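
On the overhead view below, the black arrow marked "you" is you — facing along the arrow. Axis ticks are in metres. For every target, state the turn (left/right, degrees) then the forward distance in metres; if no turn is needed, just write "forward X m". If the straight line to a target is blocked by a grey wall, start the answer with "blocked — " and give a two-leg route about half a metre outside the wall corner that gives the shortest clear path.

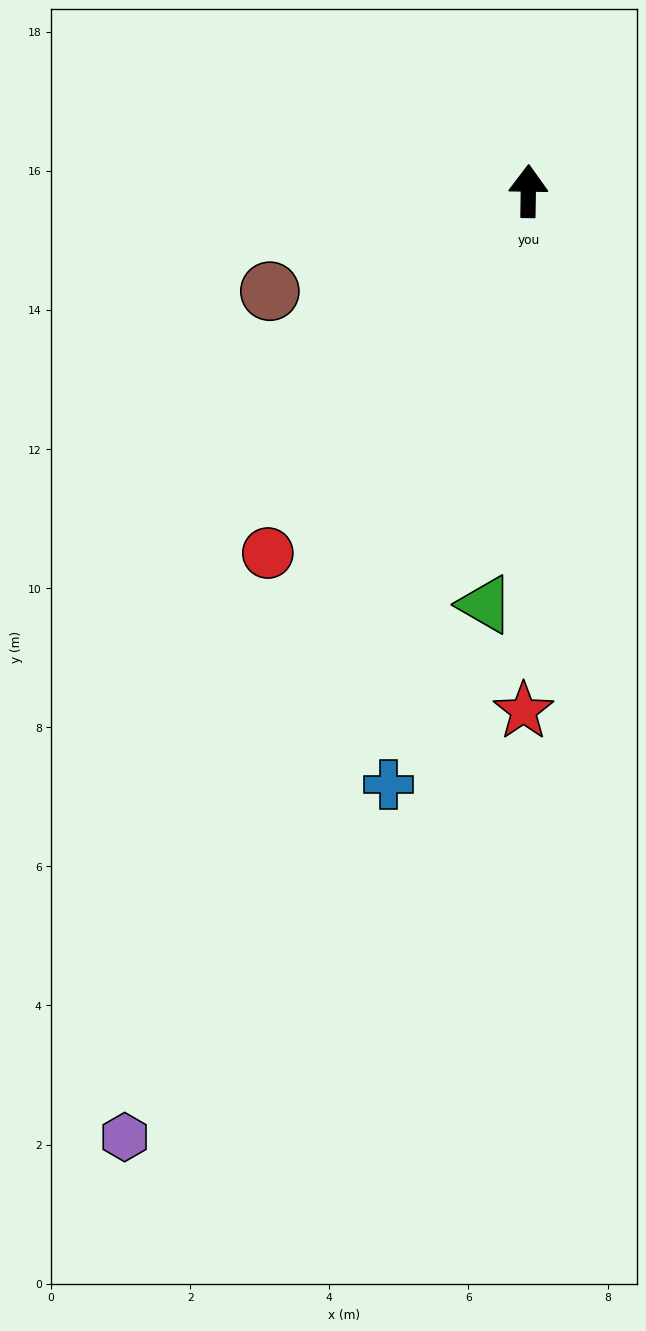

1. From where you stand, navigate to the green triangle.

turn left 175°, forward 6.0 m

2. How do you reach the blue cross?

turn left 168°, forward 8.8 m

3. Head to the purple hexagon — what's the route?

turn left 158°, forward 14.8 m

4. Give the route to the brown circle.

turn left 112°, forward 4.0 m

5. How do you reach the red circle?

turn left 145°, forward 6.4 m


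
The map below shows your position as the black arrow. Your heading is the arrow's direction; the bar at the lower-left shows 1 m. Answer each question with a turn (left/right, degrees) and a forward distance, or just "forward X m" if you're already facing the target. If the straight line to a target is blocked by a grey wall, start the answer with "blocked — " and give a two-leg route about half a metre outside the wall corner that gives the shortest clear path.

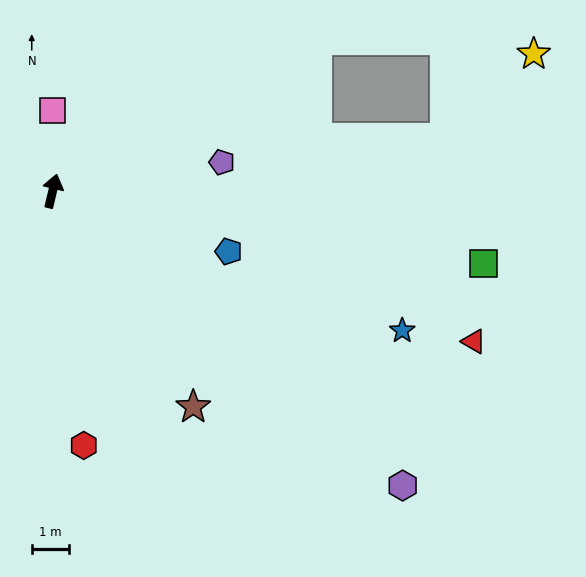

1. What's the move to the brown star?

turn right 133°, forward 6.9 m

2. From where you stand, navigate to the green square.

turn right 86°, forward 11.7 m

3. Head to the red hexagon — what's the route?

turn right 160°, forward 6.9 m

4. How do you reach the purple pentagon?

turn right 67°, forward 4.6 m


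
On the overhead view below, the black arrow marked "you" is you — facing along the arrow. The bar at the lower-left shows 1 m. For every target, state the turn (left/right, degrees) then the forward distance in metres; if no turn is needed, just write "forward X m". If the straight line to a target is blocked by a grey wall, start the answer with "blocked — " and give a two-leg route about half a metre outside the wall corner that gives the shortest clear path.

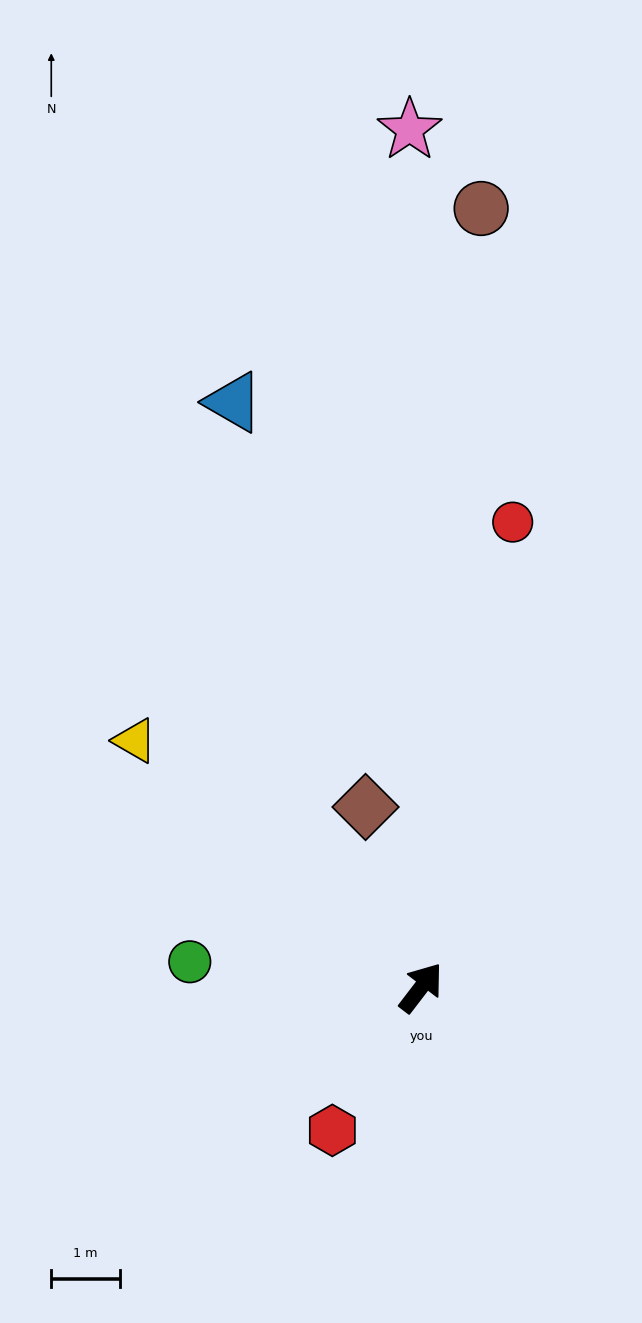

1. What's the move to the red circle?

turn left 26°, forward 6.9 m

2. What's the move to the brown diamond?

turn left 55°, forward 2.8 m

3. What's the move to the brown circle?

turn left 33°, forward 11.4 m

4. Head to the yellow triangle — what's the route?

turn left 87°, forward 5.5 m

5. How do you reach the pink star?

turn left 38°, forward 12.5 m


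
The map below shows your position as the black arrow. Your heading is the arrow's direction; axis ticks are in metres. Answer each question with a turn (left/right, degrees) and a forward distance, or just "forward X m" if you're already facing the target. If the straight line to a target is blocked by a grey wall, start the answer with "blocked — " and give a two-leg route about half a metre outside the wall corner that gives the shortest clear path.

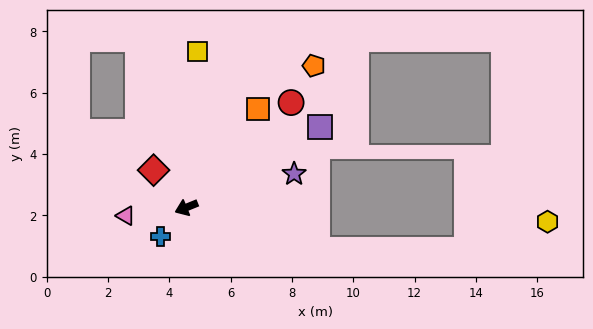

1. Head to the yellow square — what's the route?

turn right 116°, forward 5.1 m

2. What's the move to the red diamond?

turn right 71°, forward 1.6 m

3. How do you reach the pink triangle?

turn right 14°, forward 2.0 m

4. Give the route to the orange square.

turn right 148°, forward 4.0 m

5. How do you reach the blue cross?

turn left 26°, forward 1.3 m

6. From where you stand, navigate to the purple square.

turn right 171°, forward 5.1 m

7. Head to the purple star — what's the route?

turn left 175°, forward 3.7 m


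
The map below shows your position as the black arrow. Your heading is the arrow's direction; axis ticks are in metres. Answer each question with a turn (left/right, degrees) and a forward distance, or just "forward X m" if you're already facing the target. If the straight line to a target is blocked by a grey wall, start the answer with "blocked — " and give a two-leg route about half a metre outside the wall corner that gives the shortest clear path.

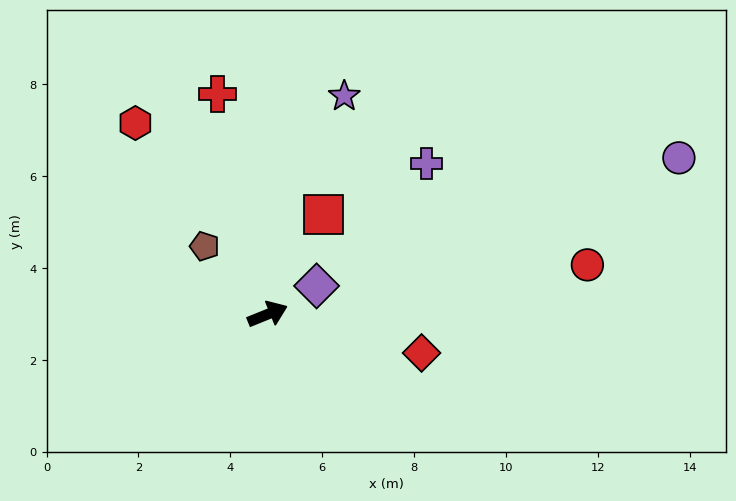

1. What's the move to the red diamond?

turn right 36°, forward 3.5 m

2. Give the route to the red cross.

turn left 81°, forward 4.9 m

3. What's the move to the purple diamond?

turn left 8°, forward 1.2 m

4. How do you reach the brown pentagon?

turn left 111°, forward 2.0 m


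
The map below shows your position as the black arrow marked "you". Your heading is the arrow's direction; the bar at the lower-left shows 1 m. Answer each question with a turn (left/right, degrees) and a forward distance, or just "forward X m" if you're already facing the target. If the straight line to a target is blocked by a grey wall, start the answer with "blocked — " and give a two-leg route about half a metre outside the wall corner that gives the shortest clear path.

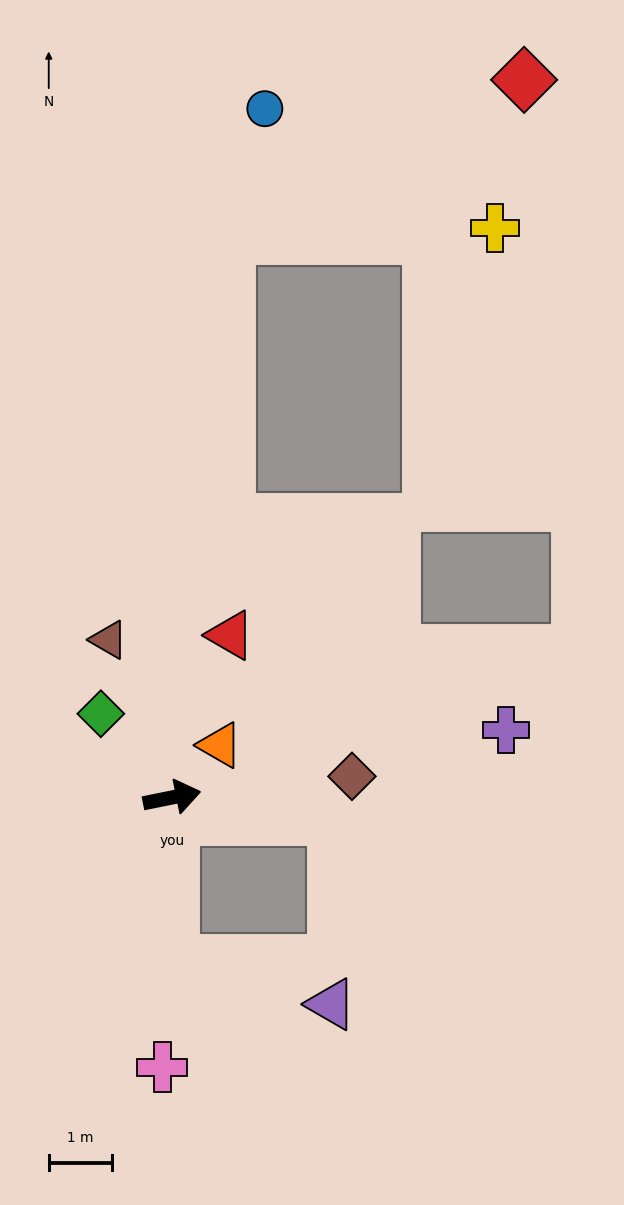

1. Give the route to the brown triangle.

turn left 100°, forward 2.7 m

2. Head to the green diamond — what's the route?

turn left 119°, forward 1.7 m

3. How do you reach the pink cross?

turn right 103°, forward 4.3 m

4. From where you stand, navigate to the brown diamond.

turn right 5°, forward 2.9 m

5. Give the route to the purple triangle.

blocked — turn right 101°, forward 2.6 m, then turn left 74°, forward 2.6 m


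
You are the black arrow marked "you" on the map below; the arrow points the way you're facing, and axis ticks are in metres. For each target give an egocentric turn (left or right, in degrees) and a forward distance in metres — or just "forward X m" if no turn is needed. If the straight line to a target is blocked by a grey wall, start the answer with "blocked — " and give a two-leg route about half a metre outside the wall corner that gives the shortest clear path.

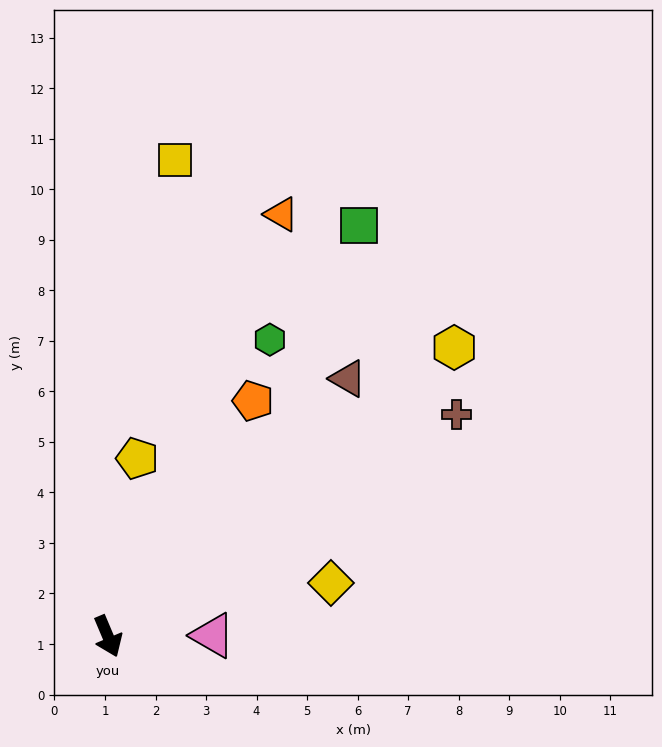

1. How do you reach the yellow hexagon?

turn left 107°, forward 8.9 m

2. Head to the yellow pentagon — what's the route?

turn left 148°, forward 3.6 m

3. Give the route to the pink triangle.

turn left 68°, forward 2.1 m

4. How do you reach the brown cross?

turn left 100°, forward 8.2 m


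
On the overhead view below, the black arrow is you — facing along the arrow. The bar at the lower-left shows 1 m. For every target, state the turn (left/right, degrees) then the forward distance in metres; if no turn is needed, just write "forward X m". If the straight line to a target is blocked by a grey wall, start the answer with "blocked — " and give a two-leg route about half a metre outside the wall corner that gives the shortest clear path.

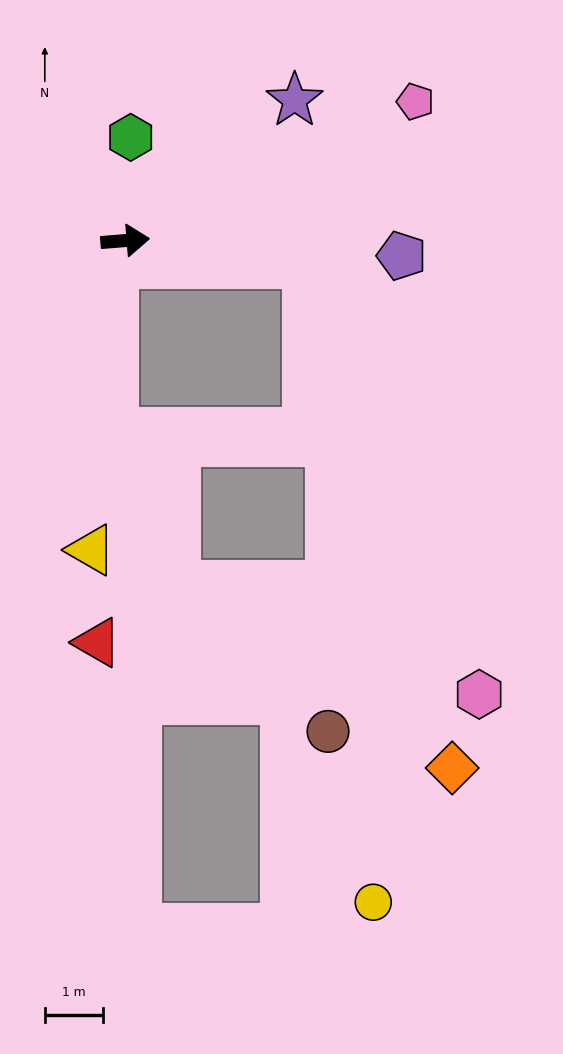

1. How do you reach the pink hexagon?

blocked — turn right 12°, forward 3.1 m, then turn right 61°, forward 7.9 m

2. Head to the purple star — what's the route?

turn left 35°, forward 3.8 m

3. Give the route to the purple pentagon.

turn right 8°, forward 4.7 m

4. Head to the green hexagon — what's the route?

turn left 82°, forward 1.8 m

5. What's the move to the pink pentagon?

turn left 21°, forward 5.5 m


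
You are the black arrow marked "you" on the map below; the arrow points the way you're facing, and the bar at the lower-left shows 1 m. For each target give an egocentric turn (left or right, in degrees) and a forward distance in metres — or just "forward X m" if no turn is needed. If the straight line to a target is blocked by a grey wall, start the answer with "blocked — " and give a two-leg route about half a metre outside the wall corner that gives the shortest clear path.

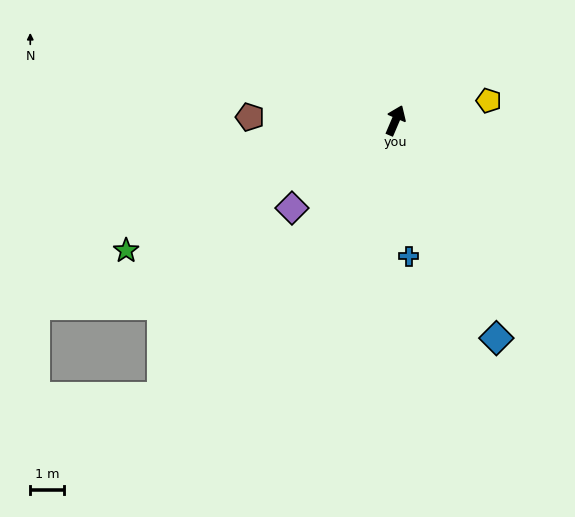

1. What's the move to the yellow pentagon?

turn right 55°, forward 2.9 m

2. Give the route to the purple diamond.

turn left 153°, forward 4.1 m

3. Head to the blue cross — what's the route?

turn right 151°, forward 4.1 m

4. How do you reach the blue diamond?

turn right 132°, forward 7.2 m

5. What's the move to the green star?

turn left 139°, forward 9.0 m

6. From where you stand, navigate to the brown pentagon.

turn left 112°, forward 4.4 m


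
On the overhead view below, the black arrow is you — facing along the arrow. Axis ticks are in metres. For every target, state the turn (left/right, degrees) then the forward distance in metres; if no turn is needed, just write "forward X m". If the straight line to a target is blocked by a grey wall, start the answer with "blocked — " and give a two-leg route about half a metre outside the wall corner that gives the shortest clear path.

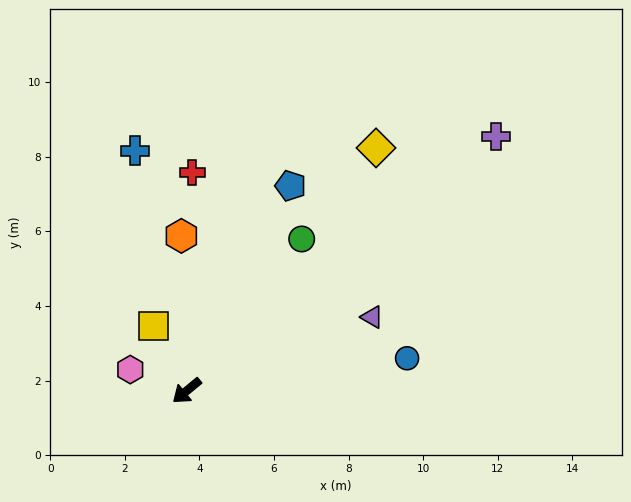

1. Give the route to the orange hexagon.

turn right 128°, forward 4.2 m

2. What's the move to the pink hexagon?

turn right 60°, forward 1.6 m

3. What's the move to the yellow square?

turn right 102°, forward 1.9 m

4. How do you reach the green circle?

turn right 167°, forward 5.1 m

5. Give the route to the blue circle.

turn left 149°, forward 6.0 m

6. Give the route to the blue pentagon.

turn right 156°, forward 6.2 m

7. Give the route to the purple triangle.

turn left 162°, forward 5.3 m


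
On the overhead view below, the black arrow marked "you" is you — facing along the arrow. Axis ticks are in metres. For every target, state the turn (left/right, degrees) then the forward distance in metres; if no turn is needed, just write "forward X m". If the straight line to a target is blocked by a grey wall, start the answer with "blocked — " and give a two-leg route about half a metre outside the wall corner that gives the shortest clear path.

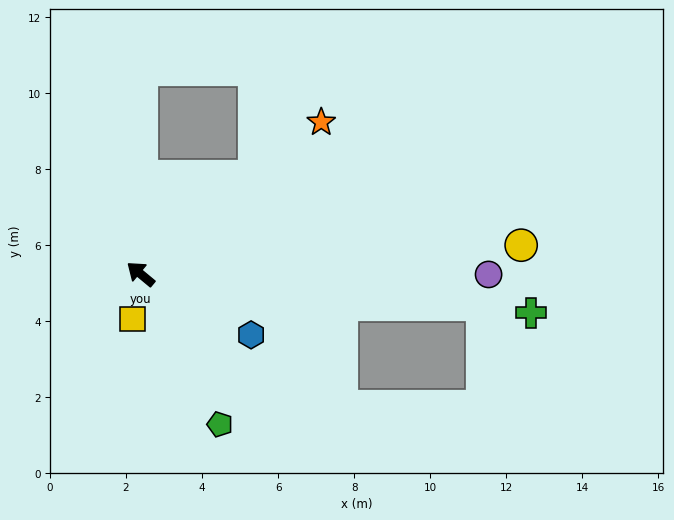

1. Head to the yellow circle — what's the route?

turn right 136°, forward 10.0 m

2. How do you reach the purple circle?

turn right 140°, forward 9.2 m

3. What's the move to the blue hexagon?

turn right 169°, forward 3.3 m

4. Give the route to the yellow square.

turn left 119°, forward 1.2 m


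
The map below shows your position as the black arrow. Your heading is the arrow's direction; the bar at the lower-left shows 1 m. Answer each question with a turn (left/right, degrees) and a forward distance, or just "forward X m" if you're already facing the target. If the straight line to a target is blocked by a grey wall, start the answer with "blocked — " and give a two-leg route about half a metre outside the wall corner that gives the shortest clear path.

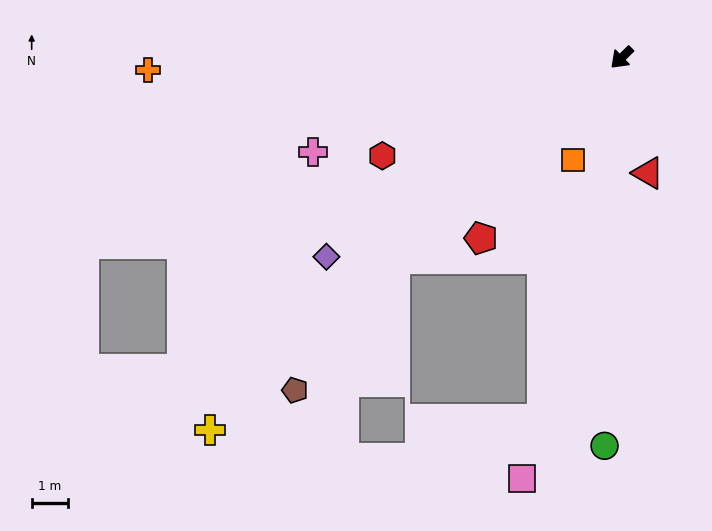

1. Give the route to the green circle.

turn left 43°, forward 10.6 m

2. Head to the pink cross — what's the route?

turn right 27°, forward 8.8 m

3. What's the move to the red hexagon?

turn right 22°, forward 7.0 m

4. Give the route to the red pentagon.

turn left 8°, forward 6.2 m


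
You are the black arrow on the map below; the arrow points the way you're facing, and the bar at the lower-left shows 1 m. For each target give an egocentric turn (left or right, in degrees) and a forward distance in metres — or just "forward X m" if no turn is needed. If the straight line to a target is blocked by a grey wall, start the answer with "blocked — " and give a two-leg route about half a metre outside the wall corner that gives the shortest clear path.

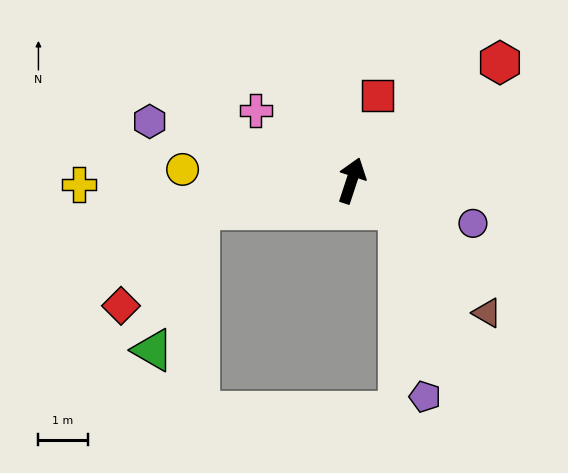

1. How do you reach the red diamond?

blocked — turn left 119°, forward 3.2 m, then turn left 41°, forward 2.5 m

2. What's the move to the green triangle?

blocked — turn left 119°, forward 3.2 m, then turn left 61°, forward 3.0 m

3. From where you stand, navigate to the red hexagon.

turn right 33°, forward 3.8 m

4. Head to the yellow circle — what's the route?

turn left 104°, forward 3.4 m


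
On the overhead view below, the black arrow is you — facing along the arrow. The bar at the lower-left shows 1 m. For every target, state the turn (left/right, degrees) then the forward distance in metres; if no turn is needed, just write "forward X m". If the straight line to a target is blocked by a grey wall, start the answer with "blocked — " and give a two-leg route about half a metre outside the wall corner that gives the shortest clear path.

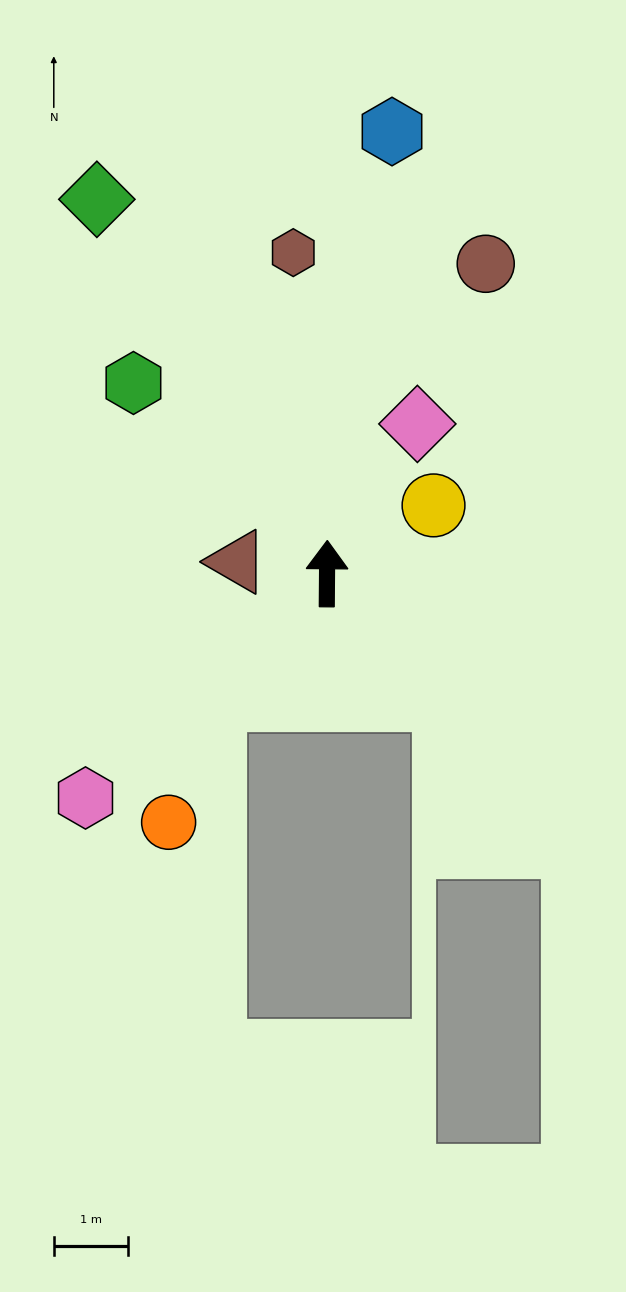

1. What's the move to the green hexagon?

turn left 46°, forward 3.7 m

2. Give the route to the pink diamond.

turn right 31°, forward 2.4 m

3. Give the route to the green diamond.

turn left 32°, forward 5.9 m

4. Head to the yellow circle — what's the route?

turn right 57°, forward 1.7 m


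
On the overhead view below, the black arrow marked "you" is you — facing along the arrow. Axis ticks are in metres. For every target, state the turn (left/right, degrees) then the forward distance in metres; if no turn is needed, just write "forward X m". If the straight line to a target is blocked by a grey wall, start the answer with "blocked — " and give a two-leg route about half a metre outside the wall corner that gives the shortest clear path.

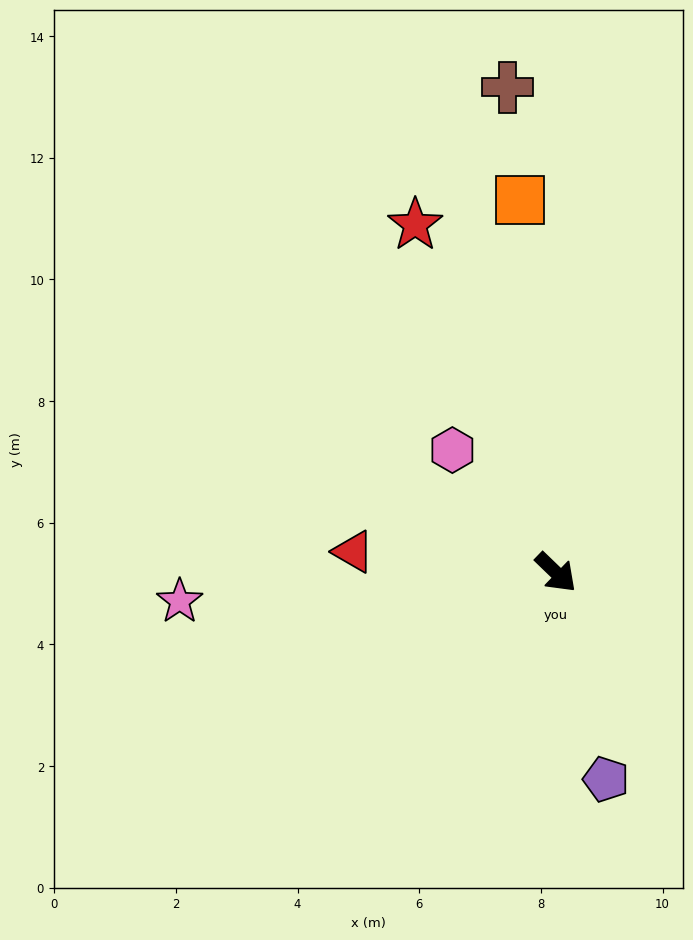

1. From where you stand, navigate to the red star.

turn left 156°, forward 6.2 m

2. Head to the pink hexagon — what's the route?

turn left 174°, forward 2.6 m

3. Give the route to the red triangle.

turn right 142°, forward 3.3 m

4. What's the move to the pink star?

turn right 132°, forward 6.2 m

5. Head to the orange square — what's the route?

turn left 139°, forward 6.2 m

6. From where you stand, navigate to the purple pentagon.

turn right 32°, forward 3.5 m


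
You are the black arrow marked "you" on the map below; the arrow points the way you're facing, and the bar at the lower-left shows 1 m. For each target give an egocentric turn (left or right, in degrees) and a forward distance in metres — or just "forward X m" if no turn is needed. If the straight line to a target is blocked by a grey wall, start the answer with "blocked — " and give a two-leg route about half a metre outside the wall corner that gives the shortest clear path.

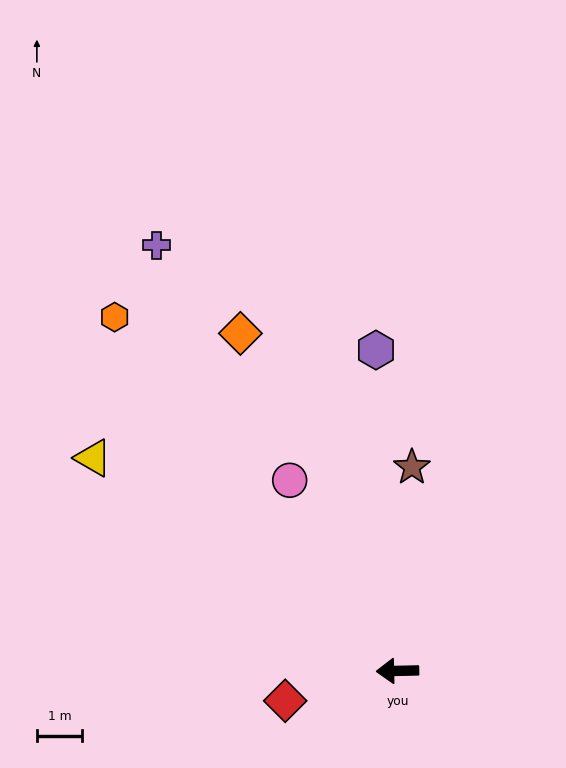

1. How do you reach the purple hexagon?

turn right 87°, forward 7.1 m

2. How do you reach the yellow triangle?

turn right 36°, forward 8.2 m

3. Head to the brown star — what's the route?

turn right 95°, forward 4.5 m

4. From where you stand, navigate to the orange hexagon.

turn right 53°, forward 10.0 m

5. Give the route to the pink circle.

turn right 62°, forward 4.9 m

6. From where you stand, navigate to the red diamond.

turn left 14°, forward 2.6 m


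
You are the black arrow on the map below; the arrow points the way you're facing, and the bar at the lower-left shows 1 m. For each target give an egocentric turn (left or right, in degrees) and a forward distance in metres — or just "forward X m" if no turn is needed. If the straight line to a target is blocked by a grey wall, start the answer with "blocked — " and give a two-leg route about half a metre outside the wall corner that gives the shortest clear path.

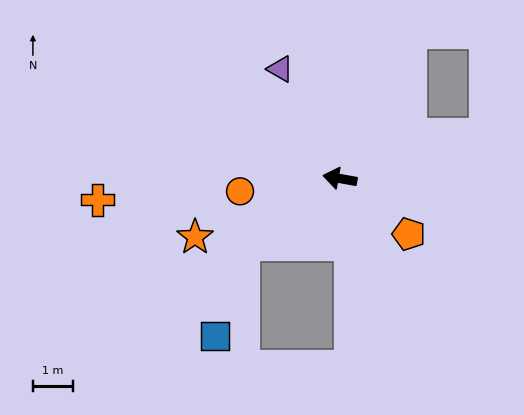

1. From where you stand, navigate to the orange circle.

turn left 17°, forward 2.5 m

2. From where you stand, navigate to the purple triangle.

turn right 51°, forward 3.1 m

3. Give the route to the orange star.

turn left 32°, forward 3.9 m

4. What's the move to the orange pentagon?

turn left 151°, forward 2.2 m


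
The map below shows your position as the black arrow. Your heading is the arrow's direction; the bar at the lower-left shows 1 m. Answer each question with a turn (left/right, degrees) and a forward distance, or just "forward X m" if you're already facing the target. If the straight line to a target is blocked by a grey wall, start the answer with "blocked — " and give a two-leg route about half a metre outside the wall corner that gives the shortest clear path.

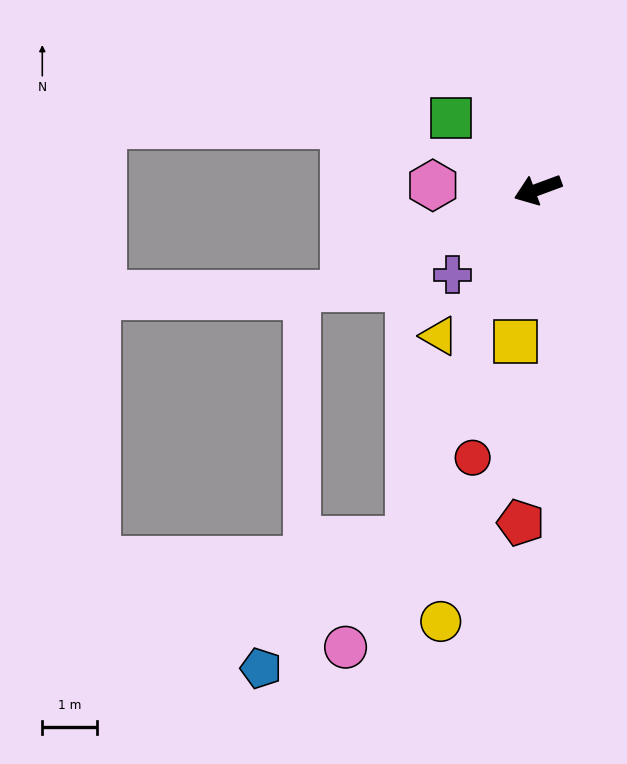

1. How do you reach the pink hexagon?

turn right 23°, forward 1.9 m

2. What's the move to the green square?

turn right 60°, forward 2.1 m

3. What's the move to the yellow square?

turn left 61°, forward 2.8 m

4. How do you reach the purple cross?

turn left 25°, forward 2.2 m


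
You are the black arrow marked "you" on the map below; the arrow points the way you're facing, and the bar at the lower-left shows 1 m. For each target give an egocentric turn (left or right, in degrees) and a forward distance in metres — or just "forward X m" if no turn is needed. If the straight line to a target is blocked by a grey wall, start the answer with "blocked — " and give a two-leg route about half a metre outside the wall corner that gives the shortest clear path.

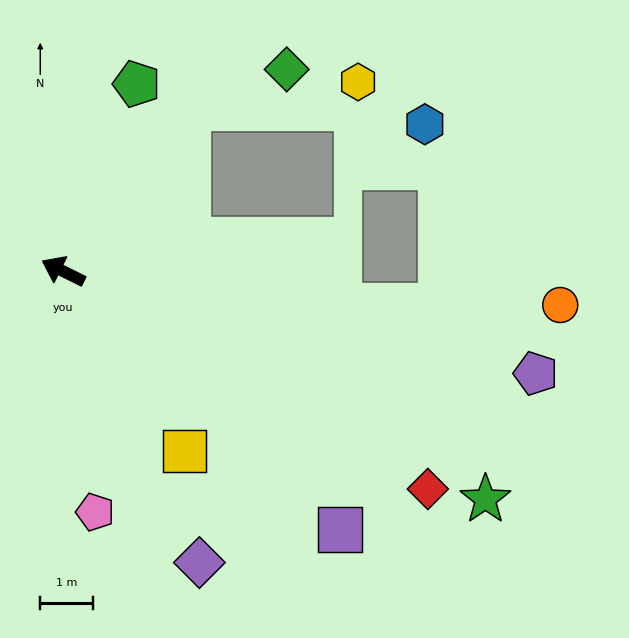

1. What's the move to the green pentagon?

turn right 85°, forward 3.8 m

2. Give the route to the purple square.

turn left 163°, forward 7.2 m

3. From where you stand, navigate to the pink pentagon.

turn left 124°, forward 4.6 m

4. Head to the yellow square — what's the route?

turn left 150°, forward 4.1 m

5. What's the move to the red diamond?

turn left 176°, forward 8.1 m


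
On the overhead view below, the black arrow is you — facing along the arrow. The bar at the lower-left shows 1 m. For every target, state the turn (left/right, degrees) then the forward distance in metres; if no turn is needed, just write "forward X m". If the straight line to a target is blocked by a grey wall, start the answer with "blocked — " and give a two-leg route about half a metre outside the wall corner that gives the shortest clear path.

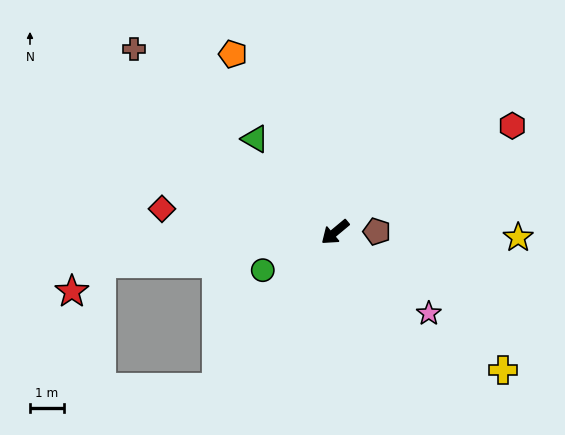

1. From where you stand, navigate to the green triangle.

turn right 89°, forward 3.6 m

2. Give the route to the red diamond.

turn right 47°, forward 5.1 m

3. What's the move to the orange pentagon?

turn right 100°, forward 6.0 m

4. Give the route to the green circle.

turn right 12°, forward 2.4 m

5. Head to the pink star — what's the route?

turn left 99°, forward 3.7 m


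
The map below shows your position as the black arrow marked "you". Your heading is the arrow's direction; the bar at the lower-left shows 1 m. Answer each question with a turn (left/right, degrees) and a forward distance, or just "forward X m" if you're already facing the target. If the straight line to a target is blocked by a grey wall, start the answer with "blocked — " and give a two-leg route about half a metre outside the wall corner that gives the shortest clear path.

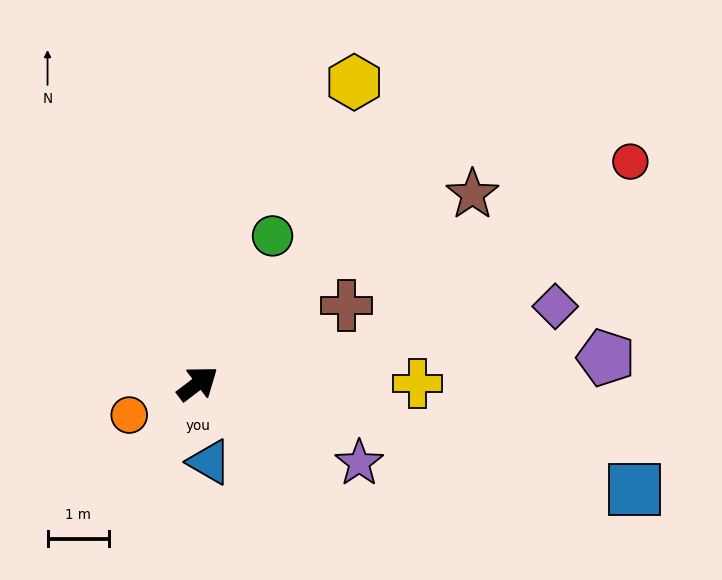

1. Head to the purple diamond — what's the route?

turn right 25°, forward 6.0 m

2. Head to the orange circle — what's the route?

turn left 168°, forward 1.2 m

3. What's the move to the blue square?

turn right 51°, forward 7.4 m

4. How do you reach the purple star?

turn right 63°, forward 2.9 m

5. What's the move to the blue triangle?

turn right 119°, forward 1.3 m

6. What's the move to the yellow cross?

turn right 37°, forward 3.6 m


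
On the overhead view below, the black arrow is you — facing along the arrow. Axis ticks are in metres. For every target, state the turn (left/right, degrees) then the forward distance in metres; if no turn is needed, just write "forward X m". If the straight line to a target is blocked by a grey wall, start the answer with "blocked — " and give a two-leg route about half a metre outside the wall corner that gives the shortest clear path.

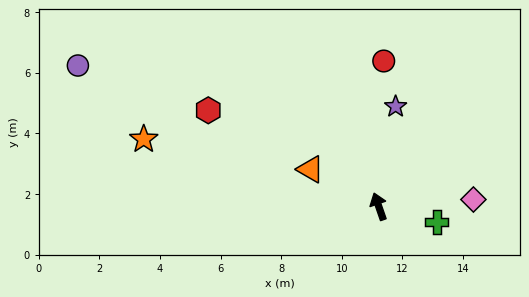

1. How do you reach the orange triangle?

turn left 42°, forward 2.6 m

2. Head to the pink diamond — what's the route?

turn right 105°, forward 3.1 m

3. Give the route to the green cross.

turn right 124°, forward 2.0 m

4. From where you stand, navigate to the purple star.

turn right 29°, forward 3.3 m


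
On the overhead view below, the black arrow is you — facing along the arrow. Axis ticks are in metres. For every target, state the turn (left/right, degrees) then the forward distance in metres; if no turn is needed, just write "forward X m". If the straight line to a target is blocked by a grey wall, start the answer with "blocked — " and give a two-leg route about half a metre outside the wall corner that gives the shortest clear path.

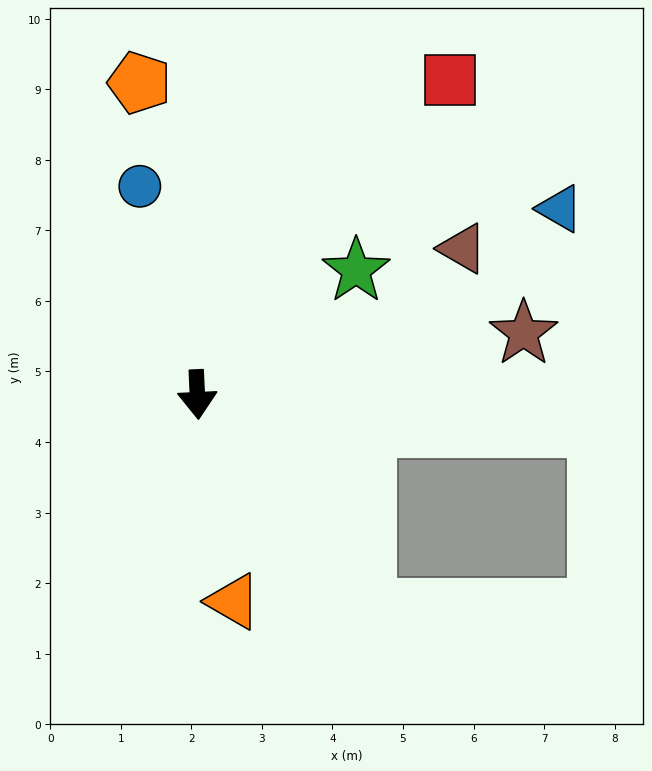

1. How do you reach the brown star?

turn left 98°, forward 4.7 m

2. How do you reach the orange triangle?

turn left 7°, forward 3.0 m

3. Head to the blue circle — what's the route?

turn right 167°, forward 3.1 m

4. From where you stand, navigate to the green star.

turn left 125°, forward 2.9 m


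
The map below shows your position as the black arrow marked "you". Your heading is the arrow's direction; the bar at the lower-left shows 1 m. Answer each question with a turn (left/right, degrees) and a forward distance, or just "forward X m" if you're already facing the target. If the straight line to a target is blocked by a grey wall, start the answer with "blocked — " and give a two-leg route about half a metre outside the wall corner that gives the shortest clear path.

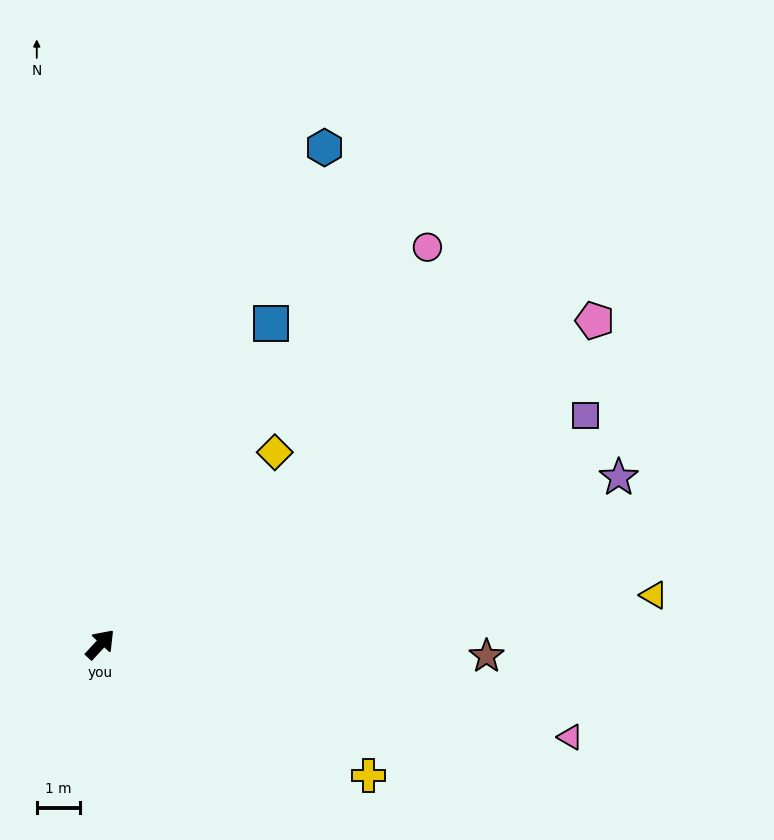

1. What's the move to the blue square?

turn left 15°, forward 8.4 m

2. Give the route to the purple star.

turn right 29°, forward 12.7 m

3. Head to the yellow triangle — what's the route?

turn right 42°, forward 12.9 m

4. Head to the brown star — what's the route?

turn right 49°, forward 9.0 m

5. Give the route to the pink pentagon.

turn right 14°, forward 13.7 m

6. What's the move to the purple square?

turn right 22°, forward 12.5 m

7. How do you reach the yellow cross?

turn right 73°, forward 6.9 m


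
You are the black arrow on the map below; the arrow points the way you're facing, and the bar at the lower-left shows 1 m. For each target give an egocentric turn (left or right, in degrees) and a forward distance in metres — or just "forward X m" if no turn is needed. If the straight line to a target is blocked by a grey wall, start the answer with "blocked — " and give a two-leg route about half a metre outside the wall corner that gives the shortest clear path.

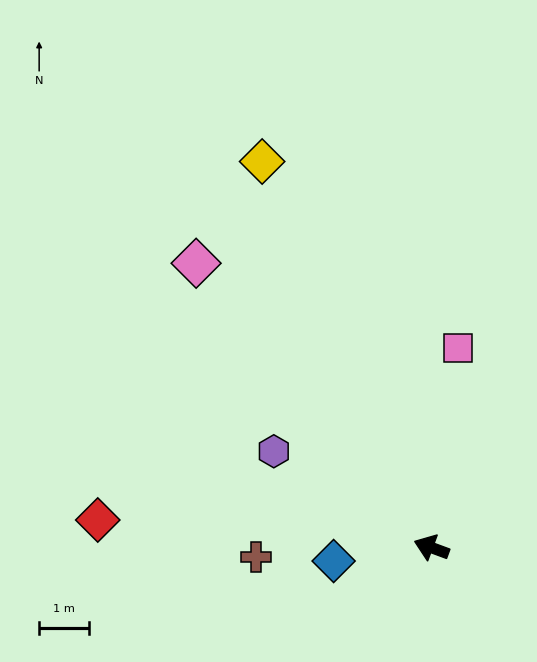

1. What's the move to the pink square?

turn right 77°, forward 4.0 m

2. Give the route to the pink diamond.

turn right 30°, forward 7.4 m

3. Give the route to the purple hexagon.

turn right 11°, forward 3.7 m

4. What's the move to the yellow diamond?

turn right 46°, forward 8.4 m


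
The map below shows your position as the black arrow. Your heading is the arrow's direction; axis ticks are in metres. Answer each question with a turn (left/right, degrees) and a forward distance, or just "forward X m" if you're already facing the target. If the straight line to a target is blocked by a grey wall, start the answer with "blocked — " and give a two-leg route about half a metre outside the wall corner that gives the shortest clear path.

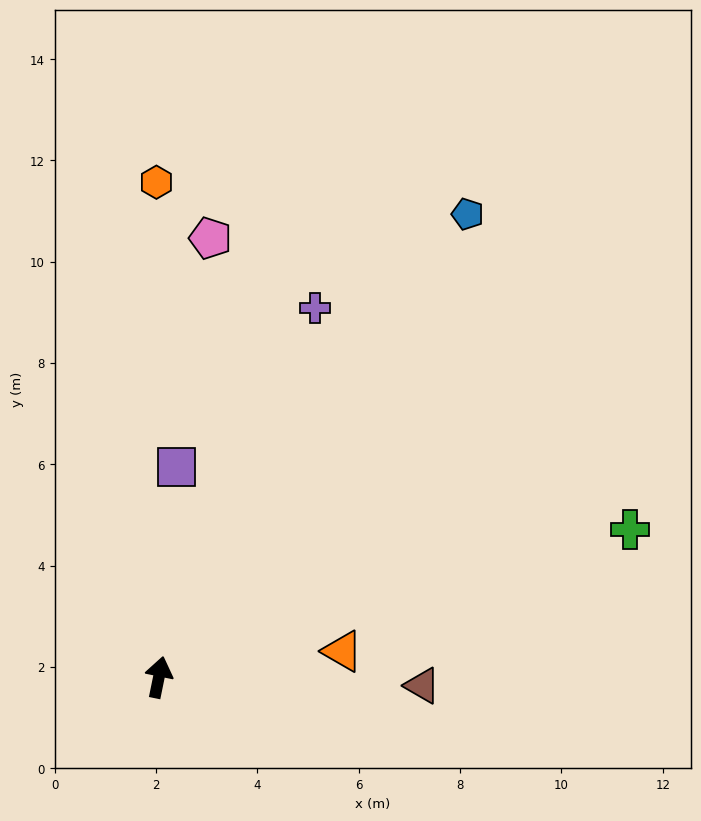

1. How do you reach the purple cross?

turn right 11°, forward 7.9 m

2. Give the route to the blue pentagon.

turn right 22°, forward 11.0 m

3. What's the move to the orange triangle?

turn right 70°, forward 3.7 m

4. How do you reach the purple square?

turn left 7°, forward 4.2 m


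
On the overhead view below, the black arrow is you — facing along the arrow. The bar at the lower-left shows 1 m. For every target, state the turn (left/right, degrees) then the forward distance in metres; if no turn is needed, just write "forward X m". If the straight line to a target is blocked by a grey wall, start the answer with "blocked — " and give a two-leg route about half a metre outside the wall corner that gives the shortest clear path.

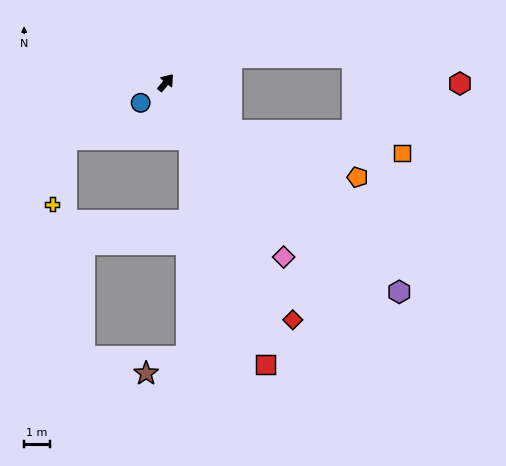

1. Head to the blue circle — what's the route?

turn left 168°, forward 1.3 m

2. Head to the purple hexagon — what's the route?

turn right 92°, forward 12.4 m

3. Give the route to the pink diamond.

turn right 106°, forward 8.3 m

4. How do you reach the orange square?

blocked — turn right 87°, forward 3.2 m, then turn left 29°, forward 6.8 m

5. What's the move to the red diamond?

turn right 112°, forward 10.6 m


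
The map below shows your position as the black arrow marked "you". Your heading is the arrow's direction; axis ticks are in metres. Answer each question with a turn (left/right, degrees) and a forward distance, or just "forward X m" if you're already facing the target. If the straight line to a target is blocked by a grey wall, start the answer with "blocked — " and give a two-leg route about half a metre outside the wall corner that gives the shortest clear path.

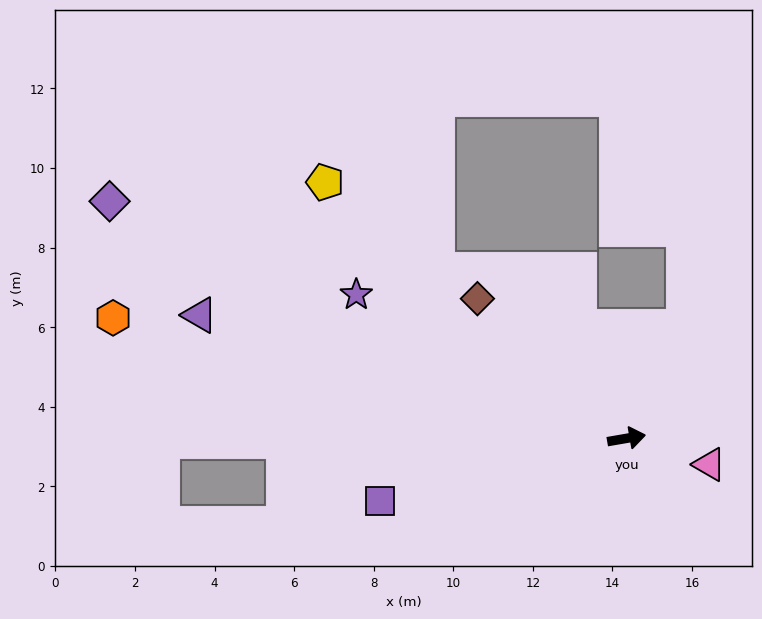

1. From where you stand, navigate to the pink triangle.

turn right 27°, forward 2.2 m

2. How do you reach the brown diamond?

turn left 127°, forward 5.1 m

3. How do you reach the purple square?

turn right 175°, forward 6.4 m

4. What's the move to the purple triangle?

turn left 154°, forward 11.2 m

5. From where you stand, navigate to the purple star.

turn left 142°, forward 7.7 m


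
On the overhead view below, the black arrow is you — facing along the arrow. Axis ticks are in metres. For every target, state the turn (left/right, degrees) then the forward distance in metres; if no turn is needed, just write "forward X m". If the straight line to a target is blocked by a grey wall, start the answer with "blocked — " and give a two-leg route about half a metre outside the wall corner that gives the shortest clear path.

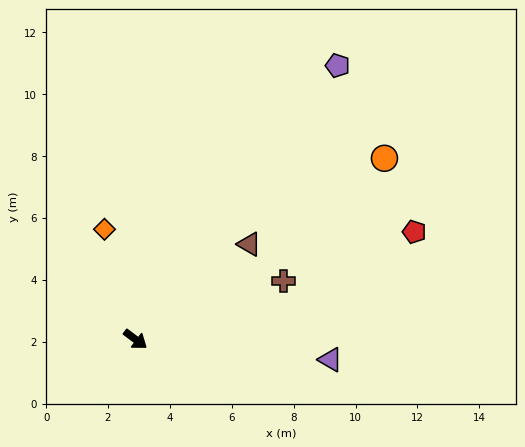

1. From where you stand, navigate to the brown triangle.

turn left 77°, forward 4.8 m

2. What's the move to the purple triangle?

turn left 31°, forward 6.3 m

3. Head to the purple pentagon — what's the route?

turn left 90°, forward 11.0 m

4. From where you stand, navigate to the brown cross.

turn left 58°, forward 5.1 m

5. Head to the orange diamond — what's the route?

turn left 143°, forward 3.7 m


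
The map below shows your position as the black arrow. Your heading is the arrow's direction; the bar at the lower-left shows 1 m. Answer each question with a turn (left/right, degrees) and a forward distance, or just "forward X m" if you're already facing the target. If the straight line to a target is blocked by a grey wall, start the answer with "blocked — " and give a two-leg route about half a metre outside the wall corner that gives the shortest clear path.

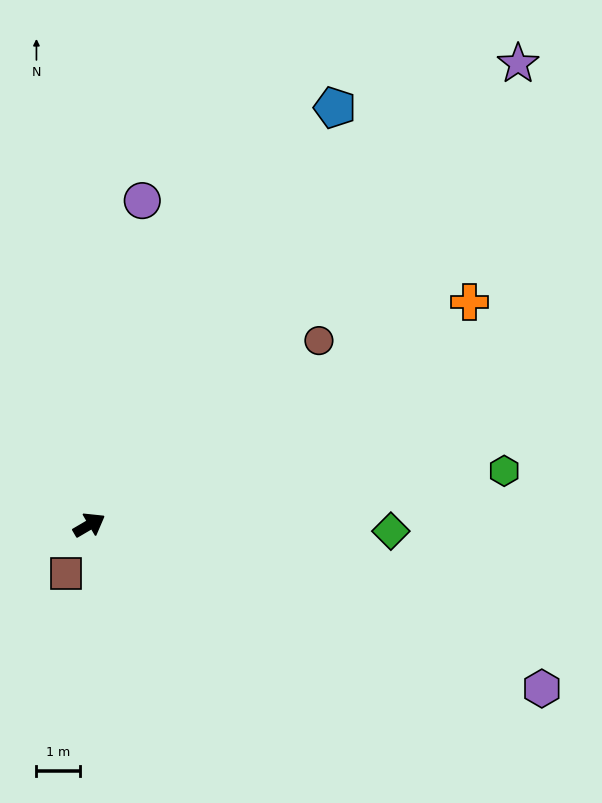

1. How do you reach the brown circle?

turn left 8°, forward 6.7 m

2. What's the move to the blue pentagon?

turn left 29°, forward 11.0 m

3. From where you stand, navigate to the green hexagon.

turn right 23°, forward 9.5 m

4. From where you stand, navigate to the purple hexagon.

turn right 50°, forward 11.0 m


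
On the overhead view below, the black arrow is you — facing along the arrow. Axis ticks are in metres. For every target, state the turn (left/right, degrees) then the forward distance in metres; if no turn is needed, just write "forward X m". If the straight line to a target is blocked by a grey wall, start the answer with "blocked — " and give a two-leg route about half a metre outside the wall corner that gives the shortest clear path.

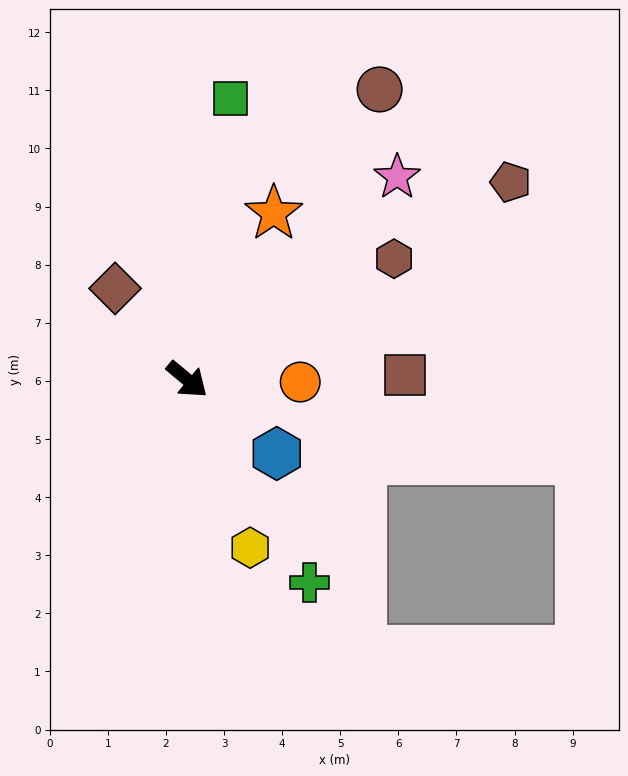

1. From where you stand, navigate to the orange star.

turn left 102°, forward 3.2 m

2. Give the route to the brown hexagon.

turn left 70°, forward 4.1 m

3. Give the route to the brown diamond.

turn left 168°, forward 2.0 m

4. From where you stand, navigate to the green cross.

turn right 19°, forward 4.1 m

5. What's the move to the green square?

turn left 121°, forward 4.9 m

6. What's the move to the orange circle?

turn left 39°, forward 1.9 m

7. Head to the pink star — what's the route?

turn left 84°, forward 5.0 m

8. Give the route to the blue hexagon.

forward 2.0 m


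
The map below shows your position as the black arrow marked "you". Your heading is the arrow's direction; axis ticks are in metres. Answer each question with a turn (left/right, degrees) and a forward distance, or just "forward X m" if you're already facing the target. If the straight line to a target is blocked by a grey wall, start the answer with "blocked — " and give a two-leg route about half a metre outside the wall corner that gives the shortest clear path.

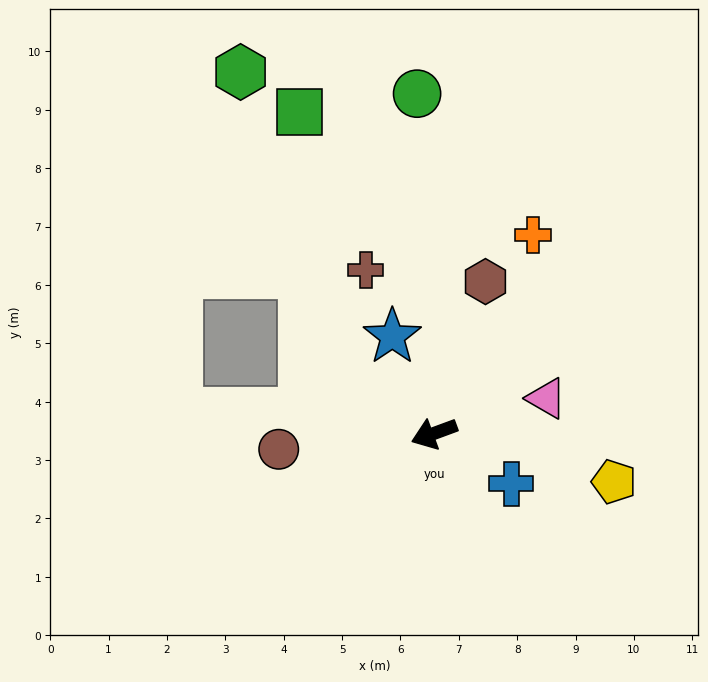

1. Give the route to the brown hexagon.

turn right 129°, forward 2.7 m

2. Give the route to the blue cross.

turn left 127°, forward 1.6 m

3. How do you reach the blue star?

turn right 87°, forward 1.8 m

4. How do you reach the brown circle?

turn right 14°, forward 2.7 m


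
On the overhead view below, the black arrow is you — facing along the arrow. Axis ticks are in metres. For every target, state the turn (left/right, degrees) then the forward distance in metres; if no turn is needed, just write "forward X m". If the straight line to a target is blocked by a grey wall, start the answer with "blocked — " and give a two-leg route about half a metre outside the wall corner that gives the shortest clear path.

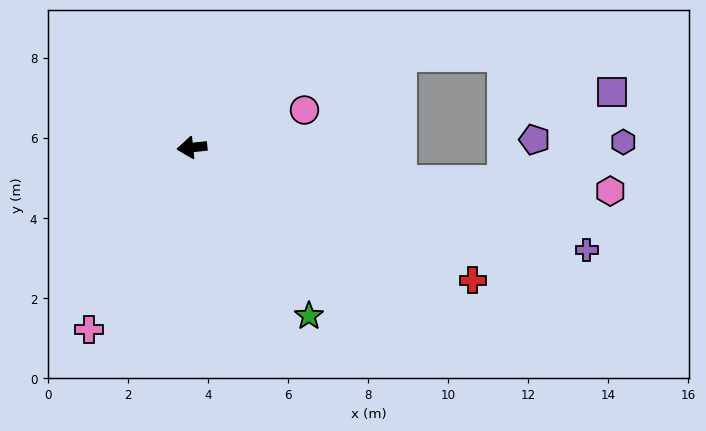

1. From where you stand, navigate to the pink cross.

turn left 54°, forward 5.2 m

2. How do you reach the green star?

turn left 119°, forward 5.1 m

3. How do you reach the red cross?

turn left 149°, forward 7.8 m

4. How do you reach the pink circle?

turn right 168°, forward 3.0 m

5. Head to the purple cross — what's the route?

turn left 159°, forward 10.2 m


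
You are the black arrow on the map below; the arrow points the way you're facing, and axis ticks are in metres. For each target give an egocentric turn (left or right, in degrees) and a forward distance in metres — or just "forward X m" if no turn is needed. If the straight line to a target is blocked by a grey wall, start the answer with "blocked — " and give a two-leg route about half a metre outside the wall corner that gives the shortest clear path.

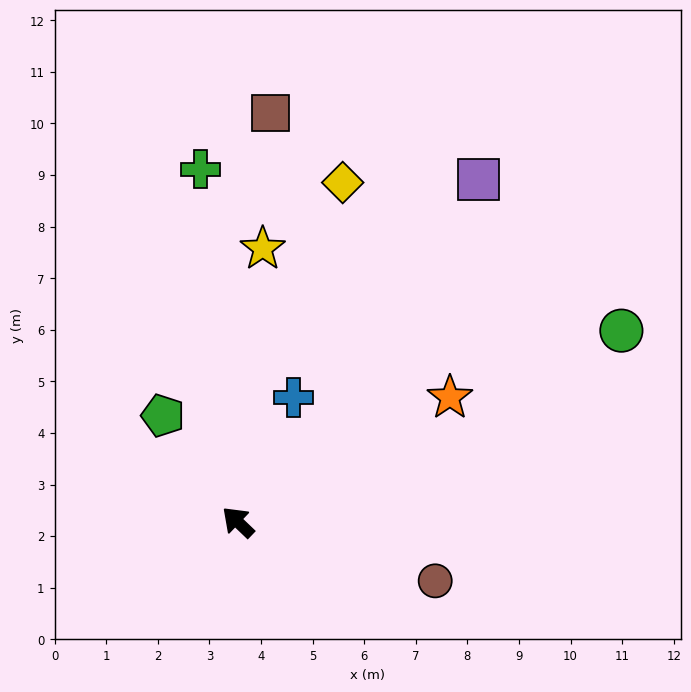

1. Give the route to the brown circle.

turn right 153°, forward 4.0 m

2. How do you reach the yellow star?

turn right 51°, forward 5.3 m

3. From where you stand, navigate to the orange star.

turn right 106°, forward 4.8 m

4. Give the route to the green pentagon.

turn right 11°, forward 2.5 m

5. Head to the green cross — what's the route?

turn right 40°, forward 6.9 m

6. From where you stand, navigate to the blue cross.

turn right 70°, forward 2.6 m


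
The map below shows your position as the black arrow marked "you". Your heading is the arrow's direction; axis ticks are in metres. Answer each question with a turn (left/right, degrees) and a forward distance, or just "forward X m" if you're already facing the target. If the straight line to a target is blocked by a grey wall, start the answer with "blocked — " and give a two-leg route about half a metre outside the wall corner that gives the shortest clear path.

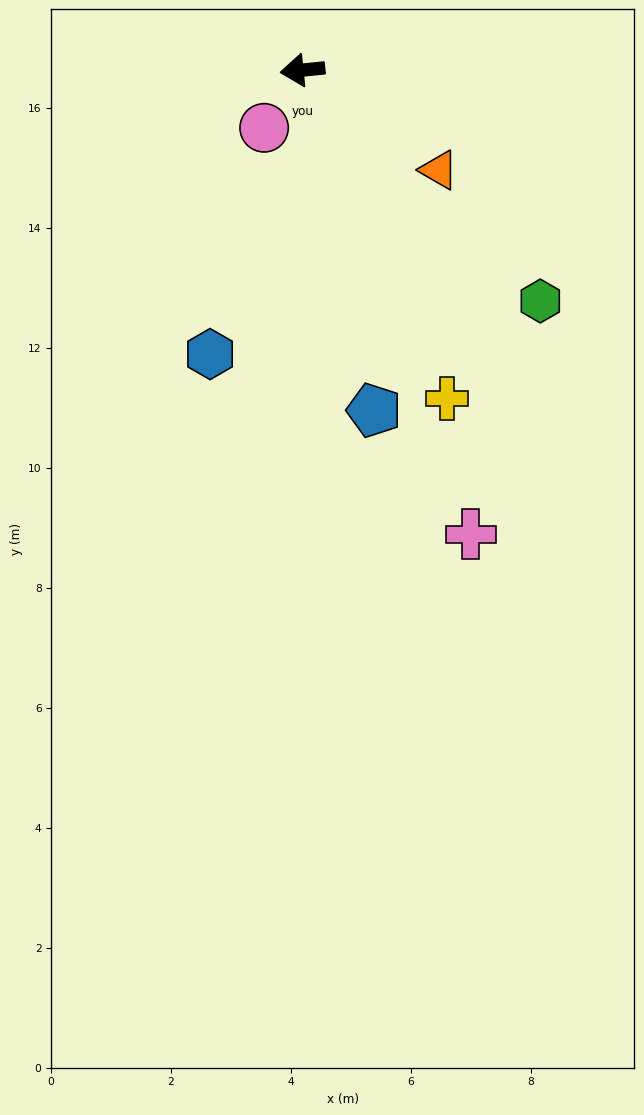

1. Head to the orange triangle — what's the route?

turn left 138°, forward 2.8 m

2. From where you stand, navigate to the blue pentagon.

turn left 96°, forward 5.8 m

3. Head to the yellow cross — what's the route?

turn left 108°, forward 6.0 m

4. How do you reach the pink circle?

turn left 51°, forward 1.2 m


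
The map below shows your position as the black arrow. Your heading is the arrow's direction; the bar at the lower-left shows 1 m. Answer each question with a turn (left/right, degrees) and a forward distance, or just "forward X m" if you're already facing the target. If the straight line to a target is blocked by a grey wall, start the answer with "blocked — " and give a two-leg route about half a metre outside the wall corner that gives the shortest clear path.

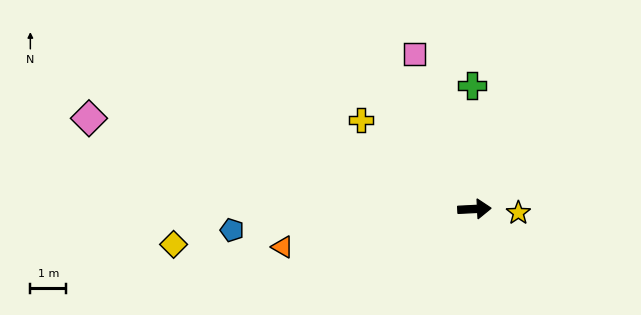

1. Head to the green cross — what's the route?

turn left 88°, forward 3.5 m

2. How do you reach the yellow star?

turn right 8°, forward 1.2 m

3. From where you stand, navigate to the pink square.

turn left 108°, forward 4.6 m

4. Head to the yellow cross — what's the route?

turn left 139°, forward 4.0 m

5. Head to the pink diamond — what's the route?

turn left 164°, forward 11.1 m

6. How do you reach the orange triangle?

turn right 172°, forward 5.5 m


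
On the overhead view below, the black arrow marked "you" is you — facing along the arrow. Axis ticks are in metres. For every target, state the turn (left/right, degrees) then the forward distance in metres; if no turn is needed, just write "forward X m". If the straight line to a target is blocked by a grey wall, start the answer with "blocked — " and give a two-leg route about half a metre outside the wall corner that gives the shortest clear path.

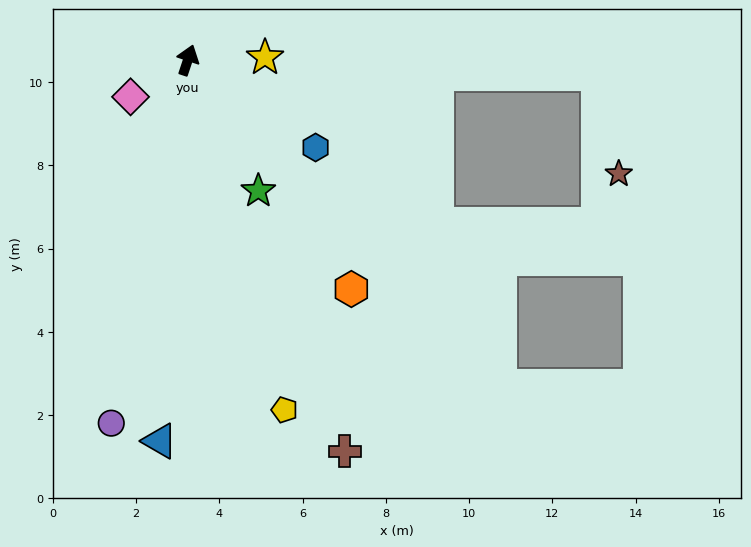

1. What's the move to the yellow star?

turn right 70°, forward 1.9 m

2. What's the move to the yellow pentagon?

turn right 146°, forward 8.7 m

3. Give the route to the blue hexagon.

turn right 106°, forward 3.7 m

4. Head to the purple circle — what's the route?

turn right 174°, forward 8.9 m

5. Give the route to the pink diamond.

turn left 141°, forward 1.6 m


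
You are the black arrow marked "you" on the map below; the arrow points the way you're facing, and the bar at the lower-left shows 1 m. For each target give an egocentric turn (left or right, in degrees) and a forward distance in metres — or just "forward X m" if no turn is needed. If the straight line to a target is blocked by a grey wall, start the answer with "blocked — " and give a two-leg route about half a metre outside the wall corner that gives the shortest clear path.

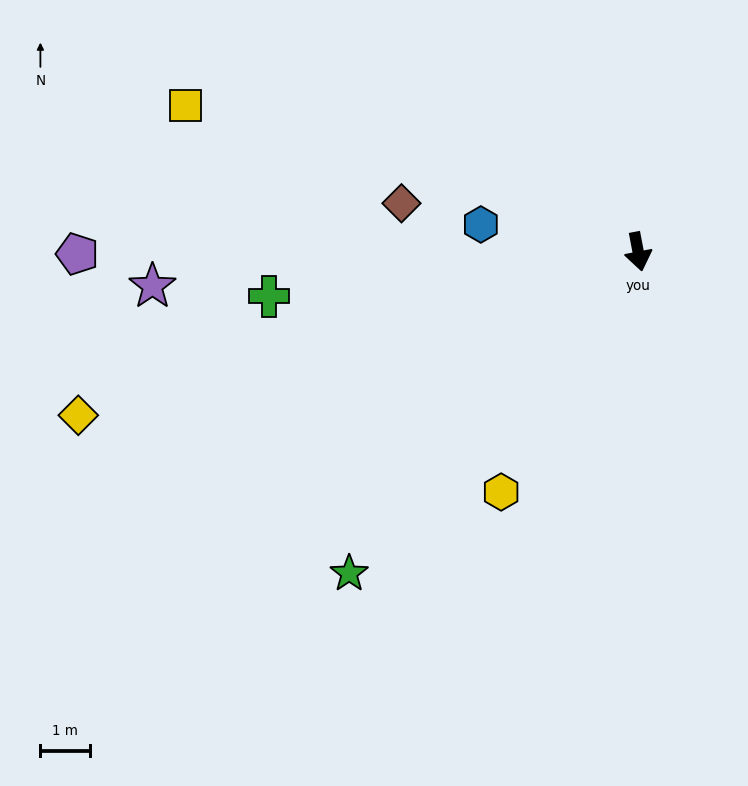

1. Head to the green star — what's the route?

turn right 53°, forward 8.8 m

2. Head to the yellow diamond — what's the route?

turn right 84°, forward 11.8 m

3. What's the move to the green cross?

turn right 94°, forward 7.5 m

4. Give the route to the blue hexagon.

turn right 111°, forward 3.2 m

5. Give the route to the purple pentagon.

turn right 101°, forward 11.4 m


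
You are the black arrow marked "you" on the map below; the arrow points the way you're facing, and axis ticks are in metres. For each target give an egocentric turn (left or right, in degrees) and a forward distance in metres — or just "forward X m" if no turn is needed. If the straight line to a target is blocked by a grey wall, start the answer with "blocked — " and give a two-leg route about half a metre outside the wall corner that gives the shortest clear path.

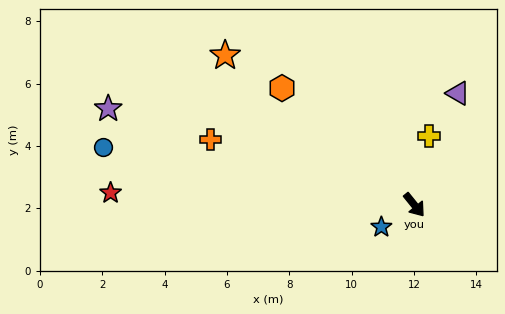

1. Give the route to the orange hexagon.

turn right 170°, forward 5.7 m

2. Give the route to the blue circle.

turn right 139°, forward 10.1 m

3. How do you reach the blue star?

turn right 95°, forward 1.3 m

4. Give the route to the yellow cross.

turn left 129°, forward 2.3 m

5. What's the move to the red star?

turn right 131°, forward 9.7 m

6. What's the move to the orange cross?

turn right 147°, forward 6.9 m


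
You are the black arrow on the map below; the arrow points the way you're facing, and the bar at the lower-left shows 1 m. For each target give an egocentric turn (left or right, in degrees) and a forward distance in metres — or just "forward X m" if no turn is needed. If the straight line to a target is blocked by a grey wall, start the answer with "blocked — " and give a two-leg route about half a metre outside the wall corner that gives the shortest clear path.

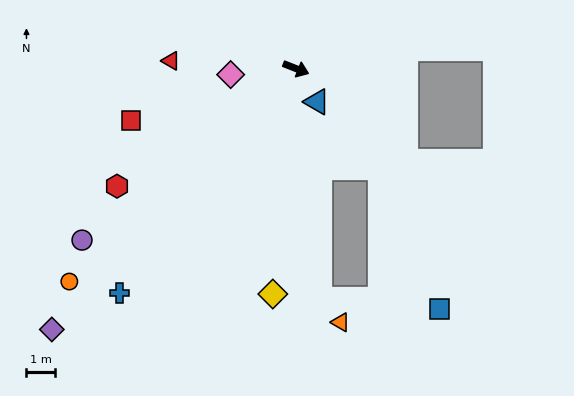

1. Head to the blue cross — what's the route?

turn right 107°, forward 9.9 m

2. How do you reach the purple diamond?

turn right 112°, forward 12.4 m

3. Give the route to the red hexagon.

turn right 125°, forward 7.4 m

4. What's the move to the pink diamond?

turn right 153°, forward 2.3 m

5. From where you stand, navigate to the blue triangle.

turn right 36°, forward 1.4 m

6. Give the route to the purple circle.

turn right 120°, forward 9.5 m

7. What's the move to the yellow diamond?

turn right 74°, forward 7.8 m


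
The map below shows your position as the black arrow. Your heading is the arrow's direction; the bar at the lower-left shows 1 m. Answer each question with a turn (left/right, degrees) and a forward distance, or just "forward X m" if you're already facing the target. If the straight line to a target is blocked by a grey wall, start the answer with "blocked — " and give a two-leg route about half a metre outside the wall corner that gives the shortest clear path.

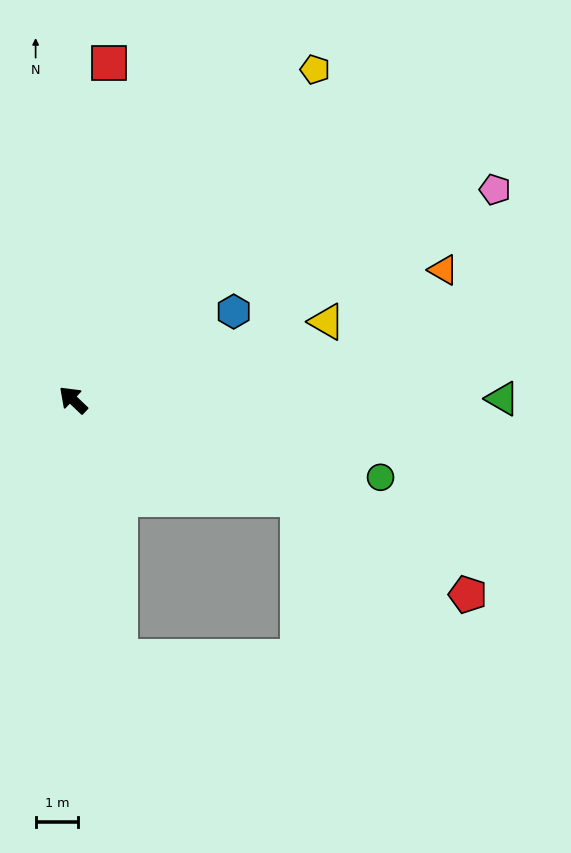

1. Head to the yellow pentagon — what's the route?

turn right 83°, forward 9.7 m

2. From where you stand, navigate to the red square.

turn right 52°, forward 8.0 m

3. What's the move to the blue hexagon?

turn right 108°, forward 4.3 m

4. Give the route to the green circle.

turn right 151°, forward 7.5 m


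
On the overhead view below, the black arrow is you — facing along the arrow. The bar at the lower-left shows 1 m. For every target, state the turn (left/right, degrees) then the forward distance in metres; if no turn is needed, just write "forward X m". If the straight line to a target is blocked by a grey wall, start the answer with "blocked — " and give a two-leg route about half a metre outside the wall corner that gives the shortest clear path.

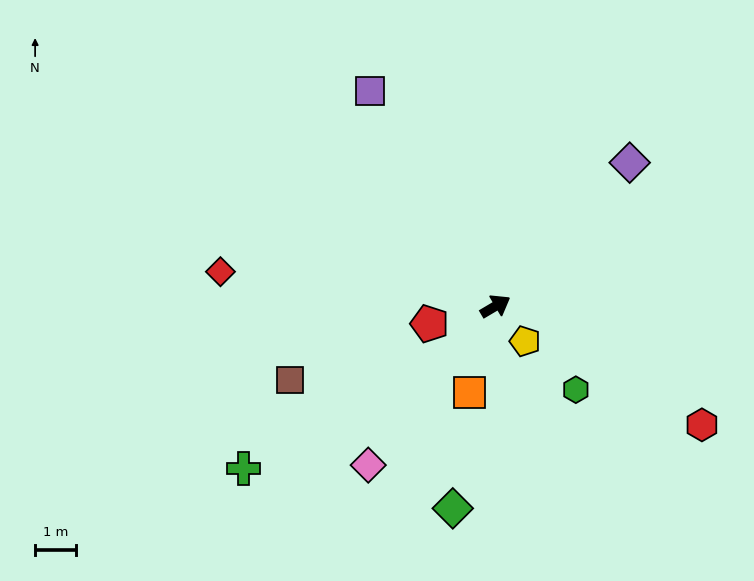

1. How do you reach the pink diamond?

turn right 159°, forward 5.0 m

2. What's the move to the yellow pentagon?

turn right 80°, forward 1.1 m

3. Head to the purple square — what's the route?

turn left 90°, forward 6.1 m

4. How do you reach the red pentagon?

turn left 164°, forward 1.7 m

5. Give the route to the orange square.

turn right 138°, forward 2.2 m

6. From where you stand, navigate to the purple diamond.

turn left 16°, forward 4.8 m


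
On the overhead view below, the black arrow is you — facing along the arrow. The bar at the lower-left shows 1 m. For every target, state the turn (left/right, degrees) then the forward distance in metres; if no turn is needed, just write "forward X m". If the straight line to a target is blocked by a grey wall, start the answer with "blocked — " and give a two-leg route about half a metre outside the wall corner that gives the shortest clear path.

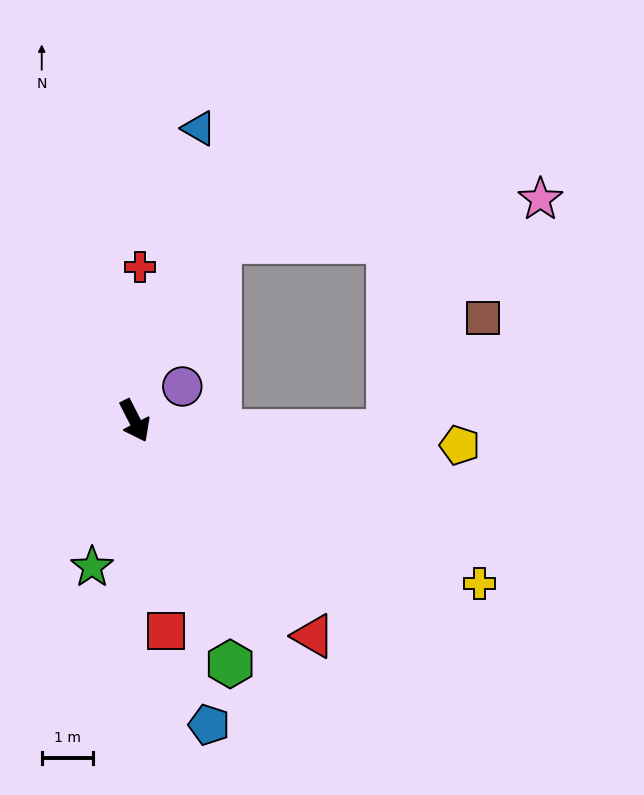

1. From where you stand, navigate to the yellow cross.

turn left 38°, forward 7.5 m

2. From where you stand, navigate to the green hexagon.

turn right 6°, forward 5.1 m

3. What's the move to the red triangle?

turn left 13°, forward 5.5 m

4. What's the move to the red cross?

turn left 151°, forward 3.0 m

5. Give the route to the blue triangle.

turn left 140°, forward 5.9 m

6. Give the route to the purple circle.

turn left 99°, forward 1.2 m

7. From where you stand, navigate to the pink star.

blocked — turn left 127°, forward 3.9 m, then turn right 56°, forward 6.3 m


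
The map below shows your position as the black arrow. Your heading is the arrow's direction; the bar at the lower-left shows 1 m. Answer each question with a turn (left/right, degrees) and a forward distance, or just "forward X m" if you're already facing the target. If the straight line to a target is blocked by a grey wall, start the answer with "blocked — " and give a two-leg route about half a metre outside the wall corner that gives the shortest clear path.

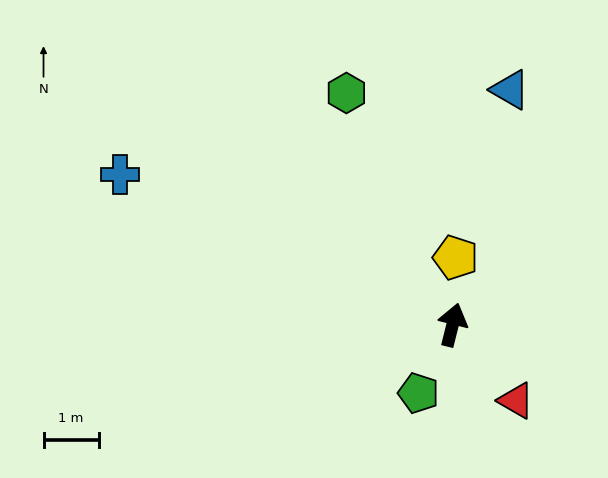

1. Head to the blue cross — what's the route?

turn left 80°, forward 6.6 m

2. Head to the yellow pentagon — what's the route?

turn left 12°, forward 1.2 m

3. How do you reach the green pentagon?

turn left 168°, forward 1.4 m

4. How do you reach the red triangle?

turn right 126°, forward 1.8 m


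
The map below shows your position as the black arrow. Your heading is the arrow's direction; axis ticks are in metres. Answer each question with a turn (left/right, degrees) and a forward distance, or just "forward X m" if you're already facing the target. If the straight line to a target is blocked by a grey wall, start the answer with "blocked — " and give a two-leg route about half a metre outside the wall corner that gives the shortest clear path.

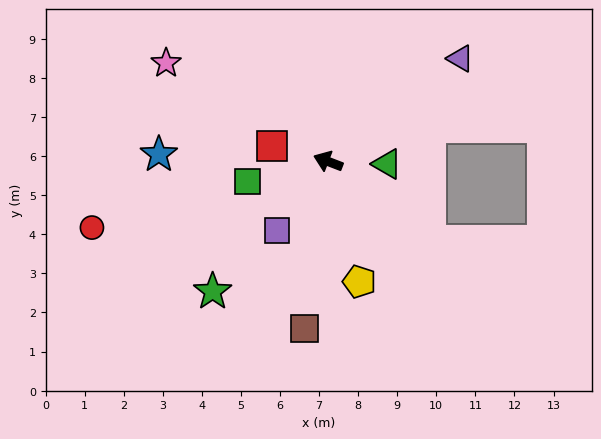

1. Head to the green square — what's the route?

turn left 35°, forward 2.1 m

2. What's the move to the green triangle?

turn right 161°, forward 1.5 m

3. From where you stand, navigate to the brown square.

turn left 103°, forward 4.3 m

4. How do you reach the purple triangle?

turn right 121°, forward 4.3 m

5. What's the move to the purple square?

turn left 74°, forward 2.2 m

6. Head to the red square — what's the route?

turn left 6°, forward 1.5 m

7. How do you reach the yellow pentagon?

turn left 126°, forward 3.2 m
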